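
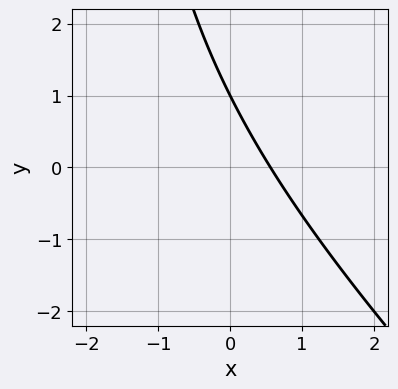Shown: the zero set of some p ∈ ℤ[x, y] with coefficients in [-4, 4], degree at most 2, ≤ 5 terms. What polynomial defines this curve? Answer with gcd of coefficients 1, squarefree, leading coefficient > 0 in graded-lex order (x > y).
x^2 + x*y + 3*x + 2*y - 2

1. deg p = 2.
2. Against the integer gridlines: one y-axis crossing is at y = 1.
3. Together with the visible shape, these determine p as stated.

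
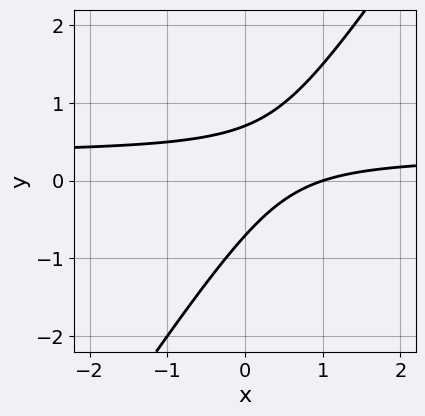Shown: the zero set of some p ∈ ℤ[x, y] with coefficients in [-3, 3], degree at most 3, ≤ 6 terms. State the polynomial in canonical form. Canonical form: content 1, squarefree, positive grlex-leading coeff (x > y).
3*x*y - 2*y^2 - x + 1

1. Degree: a generic line meets the curve in up to 2 points, so deg p = 2.
2. Against the integer gridlines: it meets the x-axis at x = 1 (among the integer gridlines).
3. Fitting integer coefficients to these (and the overall shape) gives p.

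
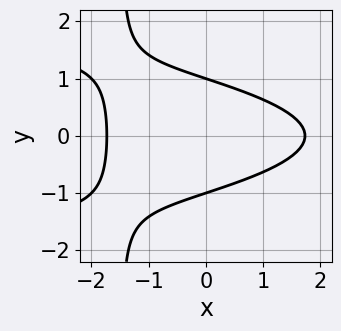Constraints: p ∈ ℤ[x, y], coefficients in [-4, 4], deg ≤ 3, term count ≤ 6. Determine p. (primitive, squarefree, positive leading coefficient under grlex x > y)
2*x*y^2 + x^2 + 3*y^2 - 3

(a) deg p = 3. The shape is more complex than any degree-2 curve.
(b) Symmetries: mirror symmetry y ↦ −y ⇒ only even powers of y.
(c) Observable constraints: the y-axis gridline crossings are at y ∈ {-1, 1}.
(d) Assembling these constraints gives the stated polynomial.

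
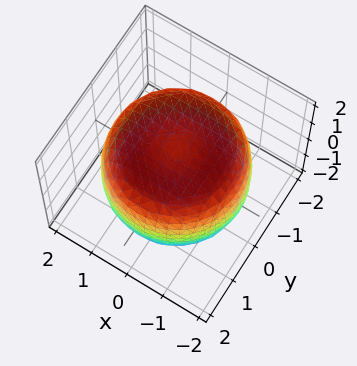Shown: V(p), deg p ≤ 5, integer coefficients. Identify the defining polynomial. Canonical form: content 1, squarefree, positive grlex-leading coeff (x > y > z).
1. deg p = 4. The shape is more complex than any degree-3 surface.
2. Symmetries: the surface is invariant under rotation about z: p = q(x² + y², z).
3. Against the integer gridlines: a circular section at z = 0 has radius between 1 and 2.
4. Putting this together gives p.

x^4 + 2*x^2*y^2 + y^4 - 2*x^2 - 2*y^2 + 2*z^2 - 3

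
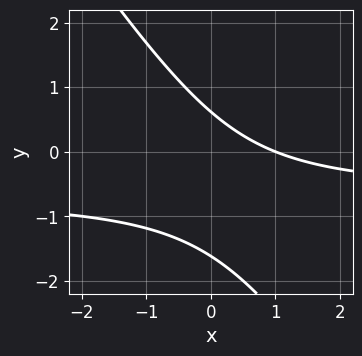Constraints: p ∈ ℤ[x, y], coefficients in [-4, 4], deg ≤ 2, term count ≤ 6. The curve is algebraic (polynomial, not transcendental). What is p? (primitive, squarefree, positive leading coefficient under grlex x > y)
(a) The degree is 2 — no degree-1 curve has this shape.
(b) From the axis intercepts and sections: it crosses the x-axis at the gridline x = 1.
(c) These observations pin down the coefficients.

3*x*y + 2*y^2 + 2*x + 2*y - 2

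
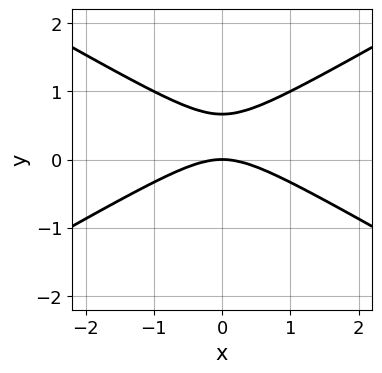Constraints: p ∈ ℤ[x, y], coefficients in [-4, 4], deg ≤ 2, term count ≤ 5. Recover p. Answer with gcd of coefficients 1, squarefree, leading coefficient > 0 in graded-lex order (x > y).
x^2 - 3*y^2 + 2*y

Degree: a generic line meets the curve in up to 2 points, so deg p = 2.
Symmetries: the x ↦ −x reflection is a symmetry, so x appears only in even powers.
Observable constraints: it crosses the y-axis at the gridline y = 0; it meets the x-axis at x = 0 (among the integer gridlines).
Solving for integer coefficients yields p as stated.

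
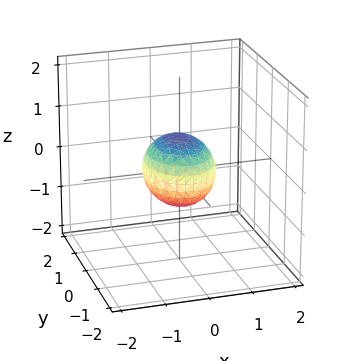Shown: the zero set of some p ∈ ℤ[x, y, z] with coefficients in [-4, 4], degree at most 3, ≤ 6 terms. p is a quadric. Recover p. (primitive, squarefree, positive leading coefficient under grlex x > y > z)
3*x^2 + 2*y^2 + 3*z^2 - 2

First, deg p = 2. Bounded and convex; a quadric.
Then, symmetries: it's symmetric under z → −z, forcing even powers of z; the x ↦ −x reflection is a symmetry, so x appears only in even powers; it's symmetric under y → −y, forcing even powers of y.
Then, from the axis intercepts and sections: the y-axis gridline crossings are at y ∈ {-1, 1}.
Finally, these observations pin down the coefficients.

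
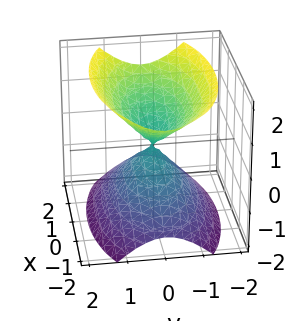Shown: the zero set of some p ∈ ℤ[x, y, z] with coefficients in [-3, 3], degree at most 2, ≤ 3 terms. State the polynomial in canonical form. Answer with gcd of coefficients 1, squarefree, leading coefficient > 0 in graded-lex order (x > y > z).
x^2 + 3*y^2 - 2*z^2

First, I count 2 distinct pieces. Treating them together as one polynomial.
Then, the degree is 2 — a double cone through the origin; a quadric.
Then, symmetries: it's symmetric under y → −y, forcing even powers of y; it's symmetric under x → −x, forcing even powers of x; the z ↦ −z reflection is a symmetry, so z appears only in even powers.
Next, reading off the gridlines: it crosses the y-axis at the gridline y = 0; it meets the z-axis at z = 0 (among the integer gridlines); it meets the x-axis at x = 0 (among the integer gridlines).
Finally, matching integer coefficients to the picture gives p.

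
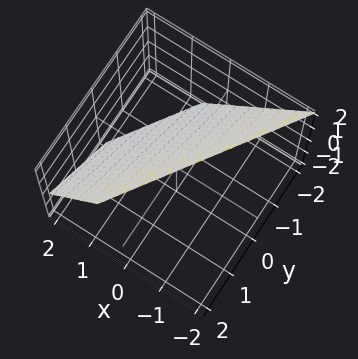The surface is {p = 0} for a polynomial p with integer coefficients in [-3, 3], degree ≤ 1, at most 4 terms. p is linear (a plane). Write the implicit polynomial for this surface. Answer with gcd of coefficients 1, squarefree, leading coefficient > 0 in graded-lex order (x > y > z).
The degree is 1 — the surface is flat (a plane).
Reading off the gridlines: one y-axis crossing is at y = -1; it meets the z-axis at z = 1 (among the integer gridlines).
Putting this together gives p.

3*x - 2*y + 2*z - 2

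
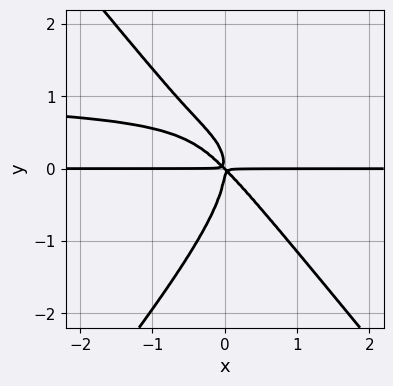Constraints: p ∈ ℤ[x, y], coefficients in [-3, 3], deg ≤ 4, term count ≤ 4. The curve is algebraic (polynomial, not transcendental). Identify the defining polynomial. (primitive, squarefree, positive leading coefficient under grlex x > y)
(a) deg p = 4. The shape is more complex than any degree-3 curve.
(b) From the visible intercepts: every point of the x-axis in the box is on the curve.
(c) Solving for integer coefficients yields p as stated.

3*x^2*y^2 - 2*y^4 - 3*x^2*y - 3*x*y^2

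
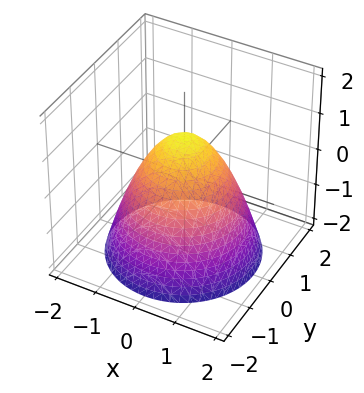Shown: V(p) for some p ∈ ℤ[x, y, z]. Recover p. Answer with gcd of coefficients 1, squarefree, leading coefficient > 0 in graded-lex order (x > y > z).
x^2 + y^2 + z - 1

First, the degree is 2 — a generic line meets the surface in up to 2 points.
Then, symmetries: rotational symmetry about the z-axis ⇒ p depends on x, y only through x² + y².
Then, from the axis intercepts and sections: the y-axis gridline crossings are at y ∈ {-1, 1}; it crosses the z-axis at the gridline z = 1.
Finally, solving for integer coefficients yields p as stated.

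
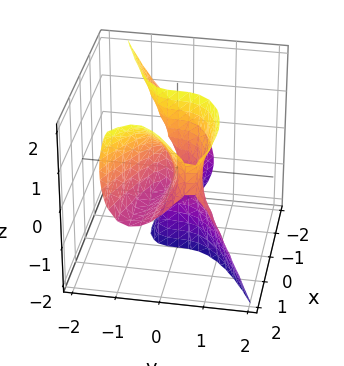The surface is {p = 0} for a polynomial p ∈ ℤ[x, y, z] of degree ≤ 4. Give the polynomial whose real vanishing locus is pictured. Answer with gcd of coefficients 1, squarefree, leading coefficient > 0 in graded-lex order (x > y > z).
First, degree: a generic line meets the surface in up to 3 points, so deg p = 3.
Next, reading off the gridlines: every point of the z-axis in the box is on the surface; it meets the y-axis at y = 0 (among the integer gridlines); the visible x-axis segment lies entirely on the surface.
Finally, fitting integer coefficients to these (and the overall shape) gives p.

x^2*z - x*z^2 + 3*y^3 - 2*x*y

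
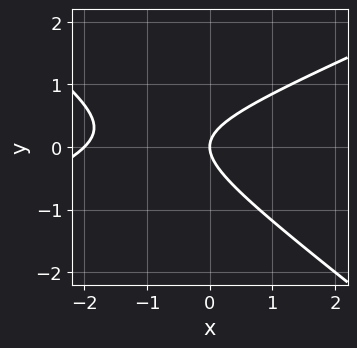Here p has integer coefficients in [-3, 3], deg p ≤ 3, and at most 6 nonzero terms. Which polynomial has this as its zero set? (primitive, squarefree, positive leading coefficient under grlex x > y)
x^2 - x*y - 3*y^2 + 2*x

(a) Degree: a generic line meets the curve in up to 2 points, so deg p = 2.
(b) From the axis intercepts and sections: one y-axis crossing is at y = 0; among the integer gridlines, it crosses the x-axis at x ∈ {-2, 0}.
(c) Together with the visible shape, these determine p as stated.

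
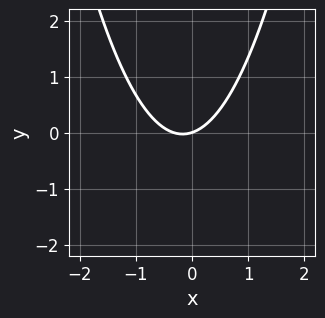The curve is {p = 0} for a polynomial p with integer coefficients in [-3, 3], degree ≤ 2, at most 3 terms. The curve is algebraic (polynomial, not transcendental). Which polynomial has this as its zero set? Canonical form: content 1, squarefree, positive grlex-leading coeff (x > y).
3*x^2 + x - 3*y

First, the degree is 2 — a generic line meets the curve in up to 2 points.
Next, against the integer gridlines: it meets the y-axis at y = 0 (among the integer gridlines); it meets the x-axis at x = 0 (among the integer gridlines).
Finally, together with the visible shape, these determine p as stated.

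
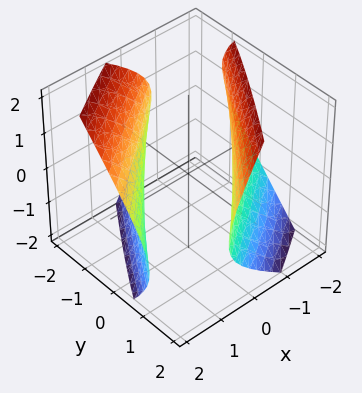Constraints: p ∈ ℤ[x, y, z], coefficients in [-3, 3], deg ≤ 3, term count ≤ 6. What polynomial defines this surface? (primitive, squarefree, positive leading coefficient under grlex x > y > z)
x^2 - 2*x*y - x*z + y^2 - z^2 - 2

1. The picture has 2 separate pieces. They look like related sheets of one shape, so recover p as a whole.
2. deg p = 2. A generic line meets the surface in up to 2 points.
3. From the axis intercepts and sections: no z-intercept at any integer in the box.
4. Matching integer coefficients to the picture gives p.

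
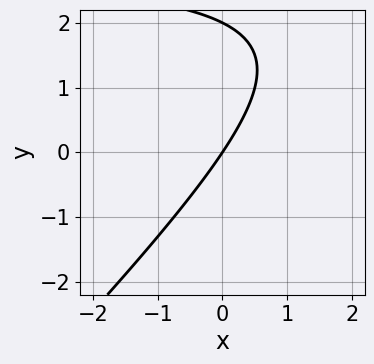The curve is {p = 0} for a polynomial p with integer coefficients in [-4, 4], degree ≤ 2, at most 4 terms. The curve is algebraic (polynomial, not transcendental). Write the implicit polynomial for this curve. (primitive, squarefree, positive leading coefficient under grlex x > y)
First, deg p = 2. No degree-1 curve has this shape.
Next, observable constraints: among the integer gridlines, it crosses the y-axis at y ∈ {0, 2}; one x-axis crossing is at x = 0.
Finally, solving for integer coefficients yields p as stated.

x*y - y^2 - 3*x + 2*y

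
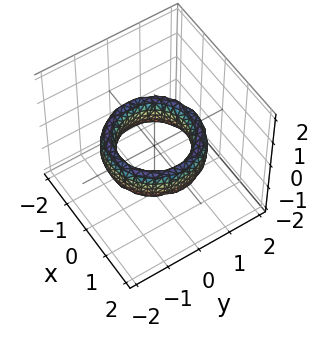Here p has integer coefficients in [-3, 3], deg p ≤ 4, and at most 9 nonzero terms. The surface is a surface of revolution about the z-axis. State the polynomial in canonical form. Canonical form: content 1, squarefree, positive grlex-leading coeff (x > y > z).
First, deg p = 4.
Then, symmetries: every cross-section ⟂ z is a circle, so x, y appear only via x² + y².
Next, from the visible intercepts: a circular section at z = 0 has radius exactly 1; the x-axis gridline crossings are at x ∈ {-1, 1}; the surface avoids every integer z-axis point in the box.
Finally, fitting integer coefficients to these (and the overall shape) gives p.

x^4 + 2*x^2*y^2 + y^4 - 3*x^2 - 3*y^2 + z^2 + 2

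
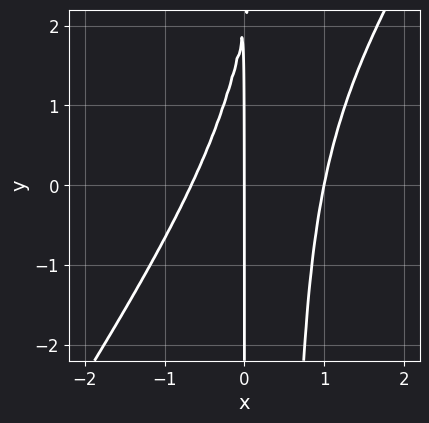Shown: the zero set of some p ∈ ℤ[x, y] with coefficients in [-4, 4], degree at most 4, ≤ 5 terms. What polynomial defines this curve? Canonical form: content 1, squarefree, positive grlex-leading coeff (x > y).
1. deg p = 3. No degree-2 curve has this shape.
2. Observable constraints: the visible y-axis segment lies entirely on the curve; the x-axis gridline crossings are at x ∈ {0, 1}.
3. These observations pin down the coefficients.

3*x^3 - 2*x^2*y - x^2 + x*y - 2*x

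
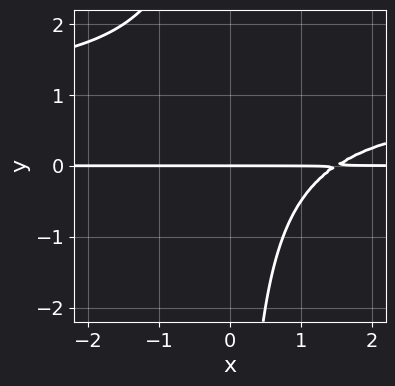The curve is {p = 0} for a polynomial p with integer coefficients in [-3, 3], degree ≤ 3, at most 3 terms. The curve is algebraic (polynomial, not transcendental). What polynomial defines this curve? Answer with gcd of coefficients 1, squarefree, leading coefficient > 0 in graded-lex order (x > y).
2*x*y^2 - 2*x*y + 3*y

First, the degree is 3 — the shape is more complex than any degree-2 curve.
Next, reading off the gridlines: it meets the y-axis at y = 0 (among the integer gridlines); the visible x-axis segment lies entirely on the curve.
Finally, solving for integer coefficients yields p as stated.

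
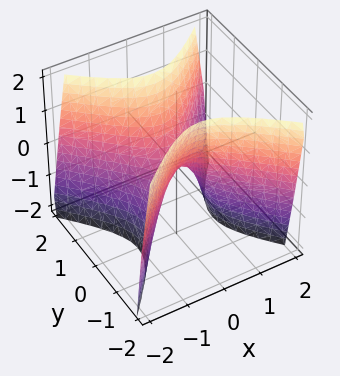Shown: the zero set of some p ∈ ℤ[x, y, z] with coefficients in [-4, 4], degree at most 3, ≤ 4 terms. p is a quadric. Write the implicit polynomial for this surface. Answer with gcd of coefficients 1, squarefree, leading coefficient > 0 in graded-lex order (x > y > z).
2*x^2 - 2*y^2 + z

(a) The degree is 2 — a saddle surface; a quadric.
(b) Symmetries: the x ↦ −x reflection is a symmetry, so x appears only in even powers; it's symmetric under y → −y, forcing even powers of y.
(c) From the visible intercepts: it crosses the y-axis at the gridline y = 0; one z-axis crossing is at z = 0; it crosses the x-axis at the gridline x = 0.
(d) Solving for integer coefficients yields p as stated.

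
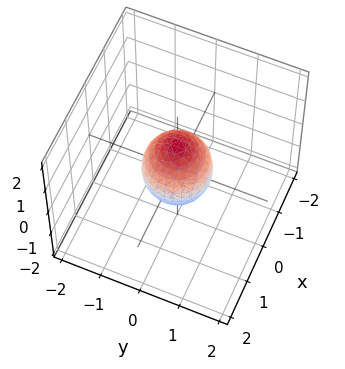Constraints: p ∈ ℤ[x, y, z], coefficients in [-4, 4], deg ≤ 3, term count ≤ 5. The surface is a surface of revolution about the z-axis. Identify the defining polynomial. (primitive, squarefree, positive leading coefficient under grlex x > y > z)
3*x^2 + 3*y^2 + 2*z^2 - 2

(a) The degree is 2 — a generic line meets the surface in up to 2 points.
(b) By symmetry, the z-axis is an axis of rotation, so x and y enter only as x² + y².
(c) Checking where it meets the axes: among the integer gridlines, it crosses the z-axis at z ∈ {-1, 1}; a circular section at z = 0 has radius between 0 and 1.
(d) Together with the visible shape, these determine p as stated.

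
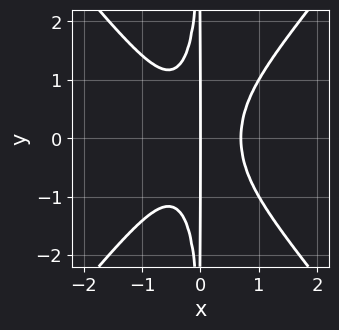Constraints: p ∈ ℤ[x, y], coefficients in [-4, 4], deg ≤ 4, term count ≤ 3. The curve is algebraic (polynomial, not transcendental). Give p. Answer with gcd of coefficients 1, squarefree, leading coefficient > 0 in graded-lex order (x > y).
First, deg p = 4.
Next, symmetries: mirror symmetry y ↦ −y ⇒ only even powers of y.
Then, from the axis intercepts and sections: it meets the x-axis at x = 0 (among the integer gridlines); the visible y-axis segment lies entirely on the curve.
Finally, fitting integer coefficients to these (and the overall shape) gives p.

3*x^4 - 2*x^2*y^2 - x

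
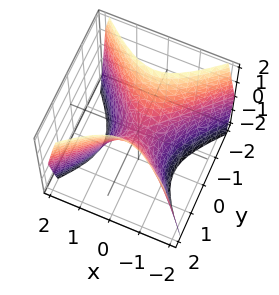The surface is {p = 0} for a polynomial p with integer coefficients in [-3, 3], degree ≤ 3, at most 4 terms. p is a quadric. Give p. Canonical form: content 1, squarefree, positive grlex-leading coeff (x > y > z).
deg p = 2. A saddle surface; a quadric.
Symmetries: the y ↦ −y reflection is a symmetry, so y appears only in even powers; it's symmetric under x → −x, forcing even powers of x.
Checking where it meets the axes: it meets the z-axis at z = 0 (among the integer gridlines); one y-axis crossing is at y = 0; one x-axis crossing is at x = 0.
Together with the visible shape, these determine p as stated.

3*x^2 - 3*y^2 + 2*z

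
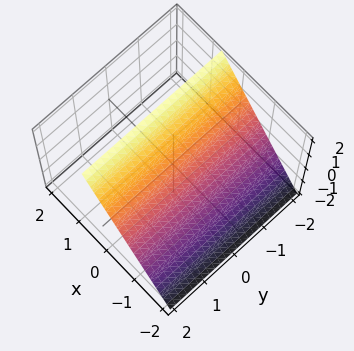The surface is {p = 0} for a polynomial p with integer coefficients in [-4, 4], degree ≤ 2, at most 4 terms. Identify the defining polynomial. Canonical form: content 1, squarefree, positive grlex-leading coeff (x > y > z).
The degree is 1 — every cross-section is a straight line — this is a plane.
From the visible intercepts: the surface avoids every integer y-axis point in the box; it meets the z-axis at z = 1 (among the integer gridlines).
These observations pin down the coefficients.

3*x - 2*z + 2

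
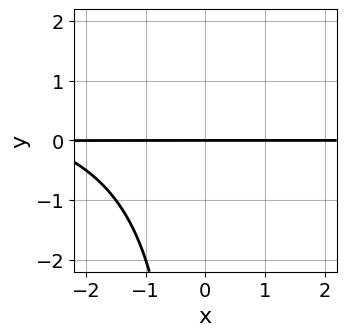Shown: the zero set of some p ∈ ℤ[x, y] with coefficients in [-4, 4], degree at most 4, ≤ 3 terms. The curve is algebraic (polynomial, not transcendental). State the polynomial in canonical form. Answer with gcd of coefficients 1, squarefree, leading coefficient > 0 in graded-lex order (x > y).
x*y^2 - x*y - 3*y

Degree: the shape is more complex than any degree-2 curve, so deg p = 3.
From the visible intercepts: every point of the x-axis in the box is on the curve; it crosses the y-axis at the gridline y = 0.
The integer polynomial consistent with all of this is the stated p.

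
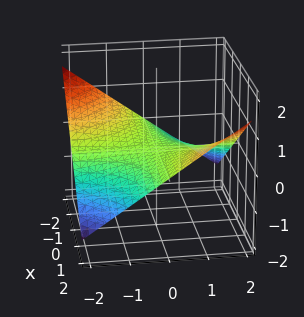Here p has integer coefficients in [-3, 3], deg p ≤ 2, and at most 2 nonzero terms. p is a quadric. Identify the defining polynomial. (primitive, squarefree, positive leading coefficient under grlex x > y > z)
x*y - 3*z

First, the degree is 2 — a hyperbolic paraboloid; a quadric.
Then, from the axis intercepts and sections: every point of the y-axis in the box is on the surface; the visible x-axis segment lies entirely on the surface; one z-axis crossing is at z = 0.
Finally, together with the visible shape, these determine p as stated.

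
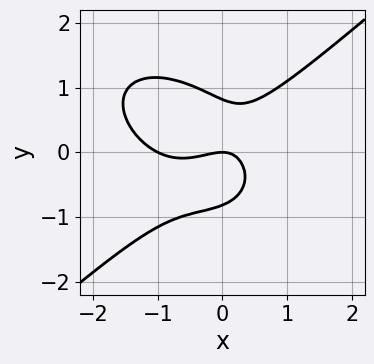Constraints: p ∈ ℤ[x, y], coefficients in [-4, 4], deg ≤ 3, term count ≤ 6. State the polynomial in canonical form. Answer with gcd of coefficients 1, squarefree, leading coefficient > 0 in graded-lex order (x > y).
2*x^3 - 3*y^3 + 2*x^2 - 2*x*y + 2*y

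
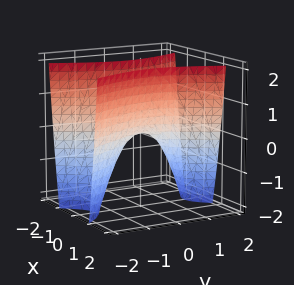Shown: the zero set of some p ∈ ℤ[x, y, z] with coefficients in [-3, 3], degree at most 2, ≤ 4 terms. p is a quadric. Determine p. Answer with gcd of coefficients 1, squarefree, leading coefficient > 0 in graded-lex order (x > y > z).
The degree is 2 — a hyperbolic paraboloid; a quadric.
Symmetries: mirror symmetry y ↦ −y ⇒ only even powers of y; the x ↦ −x reflection is a symmetry, so x appears only in even powers.
From the axis intercepts and sections: it crosses the z-axis at the gridline z = 0; it crosses the x-axis at the gridline x = 0.
Solving for integer coefficients yields p as stated.

3*x^2 - y^2 - z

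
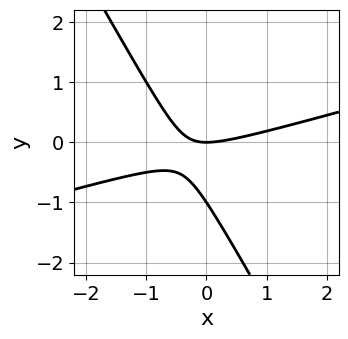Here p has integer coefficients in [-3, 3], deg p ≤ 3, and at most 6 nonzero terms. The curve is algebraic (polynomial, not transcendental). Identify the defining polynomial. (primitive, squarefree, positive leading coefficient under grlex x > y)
x^2 - 3*x*y - 2*y^2 - 2*y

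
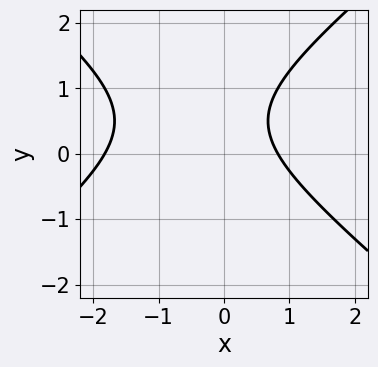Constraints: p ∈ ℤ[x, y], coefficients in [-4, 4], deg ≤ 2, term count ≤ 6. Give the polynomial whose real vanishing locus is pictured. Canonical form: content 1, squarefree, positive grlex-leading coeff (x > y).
2*x^2 - 3*y^2 + 2*x + 3*y - 3

First, the degree is 2 — a generic line meets the curve in up to 2 points.
Next, from the axis intercepts and sections: no y-intercept at any integer in the box.
Finally, solving for integer coefficients yields p as stated.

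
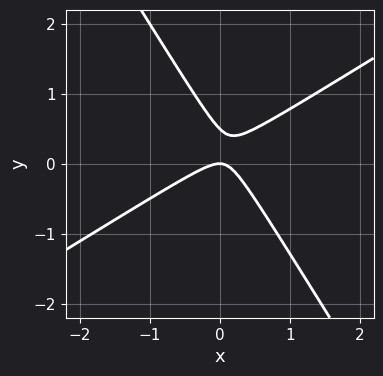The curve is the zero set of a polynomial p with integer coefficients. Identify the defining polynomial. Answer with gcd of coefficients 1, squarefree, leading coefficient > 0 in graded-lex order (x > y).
2*x^2 - 2*x*y - 2*y^2 + y

First, the degree is 2 — no degree-1 curve has this shape.
Next, from the visible intercepts: it crosses the y-axis at the gridline y = 0; it meets the x-axis at x = 0 (among the integer gridlines).
Finally, the integer polynomial consistent with all of this is the stated p.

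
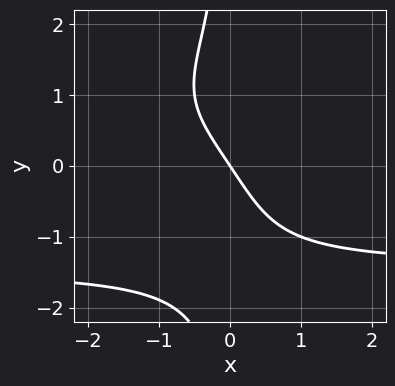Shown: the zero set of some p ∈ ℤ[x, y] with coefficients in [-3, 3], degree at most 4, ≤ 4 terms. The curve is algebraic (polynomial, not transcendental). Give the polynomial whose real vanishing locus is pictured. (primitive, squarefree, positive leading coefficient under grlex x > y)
x*y^3 + 3*x + 2*y

1. The degree is 4 — the shape is more complex than any degree-3 curve.
2. Reading off the gridlines: it crosses the y-axis at the gridline y = 0; it crosses the x-axis at the gridline x = 0.
3. Putting this together gives p.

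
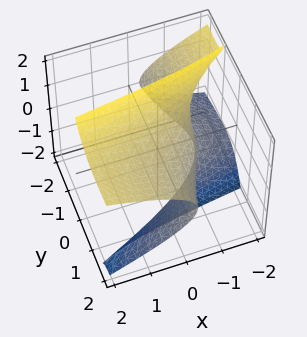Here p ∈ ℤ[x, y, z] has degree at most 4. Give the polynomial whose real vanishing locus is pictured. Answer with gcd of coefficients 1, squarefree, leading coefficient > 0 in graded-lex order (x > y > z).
The degree is 3 — no degree-2 surface has this shape.
From the visible intercepts: it misses every integer gridline on the y-axis; it crosses the x-axis at the gridline x = -1.
Together with the visible shape, these determine p as stated.

x*y^2 - 3*y*z^2 - z^3 + 2*x + 2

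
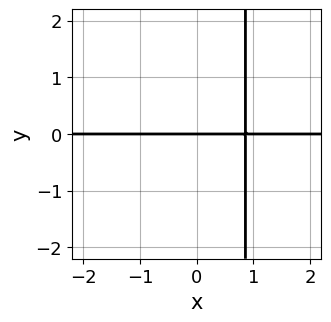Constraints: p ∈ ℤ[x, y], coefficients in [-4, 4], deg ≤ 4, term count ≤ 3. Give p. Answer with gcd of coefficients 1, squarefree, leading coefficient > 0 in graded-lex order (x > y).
1. The degree is 4 — no degree-3 curve has this shape.
2. From the axis intercepts and sections: it crosses the y-axis at the gridline y = 0; the visible x-axis segment lies entirely on the curve.
3. These observations pin down the coefficients.

2*x^3*y + 2*x*y - 3*y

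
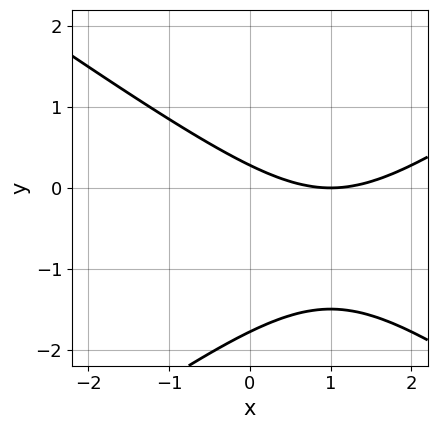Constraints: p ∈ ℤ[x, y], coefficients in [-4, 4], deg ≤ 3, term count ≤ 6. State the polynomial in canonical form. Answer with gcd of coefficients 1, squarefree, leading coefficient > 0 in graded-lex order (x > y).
x^2 - 2*y^2 - 2*x - 3*y + 1

The degree is 2 — a generic line meets the curve in up to 2 points.
Against the integer gridlines: one x-axis crossing is at x = 1.
Matching integer coefficients to the picture gives p.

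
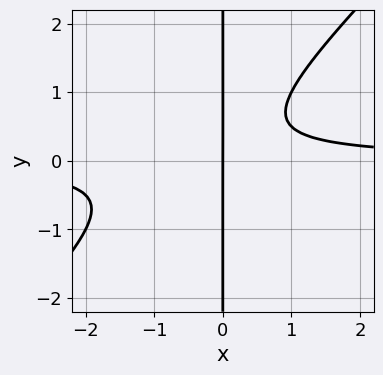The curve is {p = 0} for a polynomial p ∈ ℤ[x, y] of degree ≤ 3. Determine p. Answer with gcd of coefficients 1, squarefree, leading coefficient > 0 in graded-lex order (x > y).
2*x^2*y - 2*x*y^2 + x*y - x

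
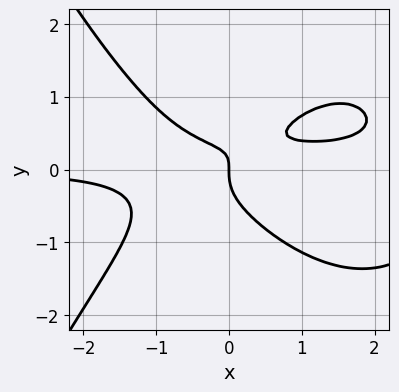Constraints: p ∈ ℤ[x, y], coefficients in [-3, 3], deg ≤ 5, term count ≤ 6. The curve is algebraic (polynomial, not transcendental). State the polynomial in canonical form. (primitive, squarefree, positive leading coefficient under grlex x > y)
x^3*y - 2*x^2*y + 3*y^3 - 2*x*y + x

The degree is 4 — the shape is more complex than any degree-3 curve.
From the axis intercepts and sections: one y-axis crossing is at y = 0; it meets the x-axis at x = 0 (among the integer gridlines).
Fitting integer coefficients to these (and the overall shape) gives p.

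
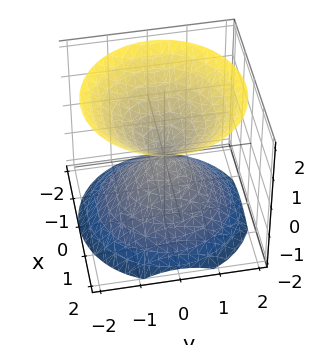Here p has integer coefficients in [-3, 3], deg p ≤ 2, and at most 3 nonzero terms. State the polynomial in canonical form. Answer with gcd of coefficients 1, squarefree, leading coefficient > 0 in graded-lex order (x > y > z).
1. I count 2 distinct pieces. Treating them together as one polynomial.
2. Degree: a double cone through the origin; a quadric, so deg p = 2.
3. Symmetries: the z-axis is an axis of rotation, so x and y enter only as x² + y²; mirror symmetry z ↦ −z ⇒ only even powers of z.
4. From the axis intercepts and sections: it crosses the y-axis at the gridline y = 0; a circular section at z = 1 has radius exactly 1; it crosses the x-axis at the gridline x = 0; it crosses the z-axis at the gridline z = 0.
5. Assembling these constraints gives the stated polynomial.

x^2 + y^2 - z^2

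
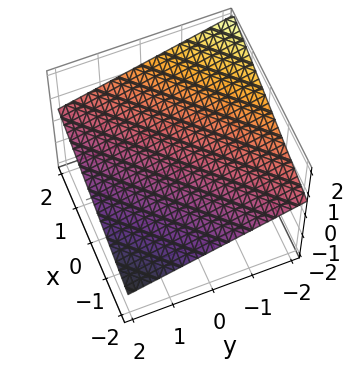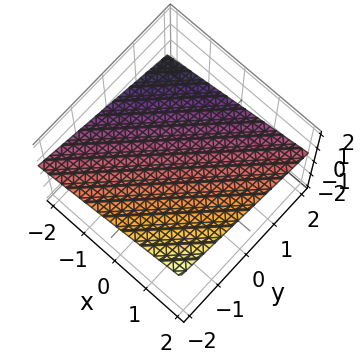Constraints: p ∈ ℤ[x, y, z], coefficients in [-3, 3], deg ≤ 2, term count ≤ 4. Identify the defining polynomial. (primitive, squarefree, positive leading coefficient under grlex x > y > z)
x - y - 3*z + 2

First, degree: the surface is flat (a plane), so deg p = 1.
Then, reading off the gridlines: it crosses the x-axis at the gridline x = -2; it meets the y-axis at y = 2 (among the integer gridlines).
Finally, the integer polynomial consistent with all of this is the stated p.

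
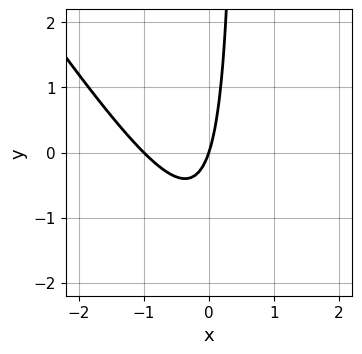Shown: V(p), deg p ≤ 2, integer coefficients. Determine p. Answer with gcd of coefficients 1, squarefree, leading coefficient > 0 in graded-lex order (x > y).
3*x^2 + 2*x*y + 3*x - y

The degree is 2 — a generic line meets the curve in up to 2 points.
From the visible intercepts: the x-axis gridline crossings are at x ∈ {-1, 0}; one y-axis crossing is at y = 0.
These observations pin down the coefficients.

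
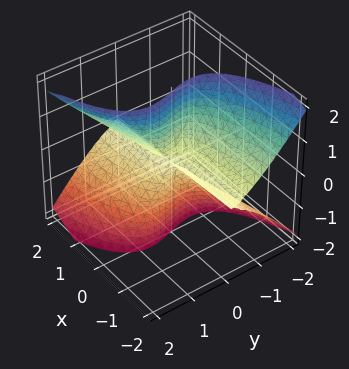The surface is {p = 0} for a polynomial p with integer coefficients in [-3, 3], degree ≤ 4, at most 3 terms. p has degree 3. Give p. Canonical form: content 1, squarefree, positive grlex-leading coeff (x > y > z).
(a) Degree: a generic line meets the surface in up to 3 points, so deg p = 3.
(b) From the visible intercepts: the visible z-axis segment lies entirely on the surface; it meets the y-axis at y = 0 (among the integer gridlines); the visible x-axis segment lies entirely on the surface.
(c) Fitting integer coefficients to these (and the overall shape) gives p.

3*x*z^2 - 3*y^3 + y*z^2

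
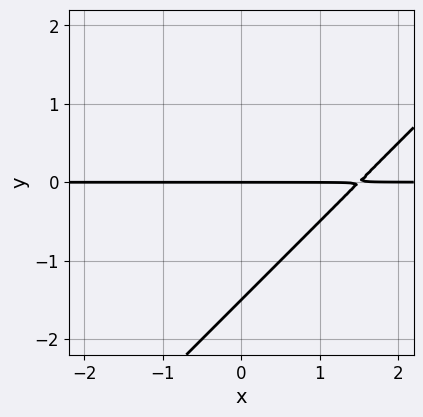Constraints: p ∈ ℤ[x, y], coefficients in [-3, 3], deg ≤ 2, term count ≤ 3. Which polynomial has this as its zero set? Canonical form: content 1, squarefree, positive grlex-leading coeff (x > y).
1. The degree is 2 — the shape is more complex than any degree-1 curve.
2. From the axis intercepts and sections: one y-axis crossing is at y = 0; the visible x-axis segment lies entirely on the curve.
3. The integer polynomial consistent with all of this is the stated p.

2*x*y - 2*y^2 - 3*y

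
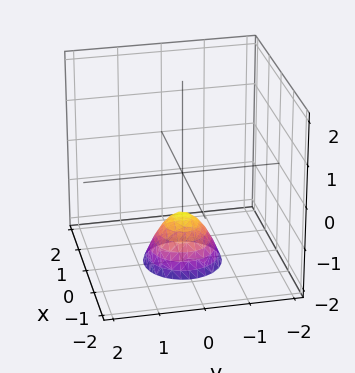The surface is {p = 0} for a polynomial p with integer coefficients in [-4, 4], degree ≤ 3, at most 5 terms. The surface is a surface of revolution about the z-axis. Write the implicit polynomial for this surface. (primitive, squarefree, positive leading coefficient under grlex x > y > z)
3*x^2 + 3*y^2 + 2*z + 2

1. The degree is 2 — no degree-1 surface has this shape.
2. Symmetries: rotational symmetry about the z-axis ⇒ p depends on x, y only through x² + y².
3. Observable constraints: no x-intercept at any integer in the box; no y-intercept at any integer in the box.
4. Putting this together gives p. Check: (0, 0, -1) on the z-axis lies on the surface, and p(0, 0, -1) = 0. ✓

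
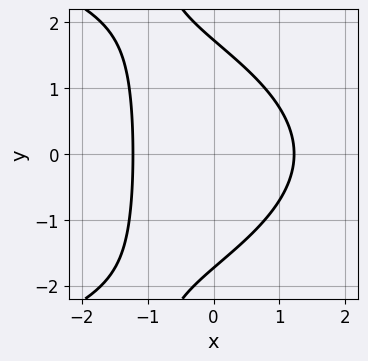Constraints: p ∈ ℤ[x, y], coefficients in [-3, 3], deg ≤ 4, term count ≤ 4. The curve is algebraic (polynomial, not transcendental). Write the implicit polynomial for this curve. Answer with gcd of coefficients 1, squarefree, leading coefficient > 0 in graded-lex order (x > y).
x*y^2 + 2*x^2 + y^2 - 3

First, degree: the shape is more complex than any degree-2 curve, so deg p = 3.
Then, symmetries: mirror symmetry y ↦ −y ⇒ only even powers of y.
Finally, the integer polynomial consistent with all of this is the stated p.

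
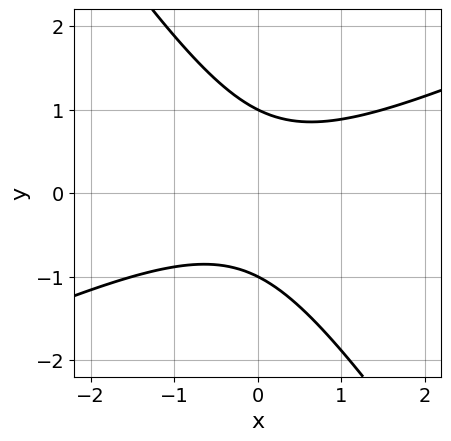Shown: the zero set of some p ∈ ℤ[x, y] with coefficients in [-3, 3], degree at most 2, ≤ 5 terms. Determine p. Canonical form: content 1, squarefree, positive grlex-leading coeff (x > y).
(a) Degree: a generic line meets the curve in up to 2 points, so deg p = 2.
(b) From the visible intercepts: the y-axis gridline crossings are at y ∈ {-1, 1}; the curve avoids every integer x-axis point in the box.
(c) Together with the visible shape, these determine p as stated.

2*x^2 - 3*x*y - 3*y^2 + 3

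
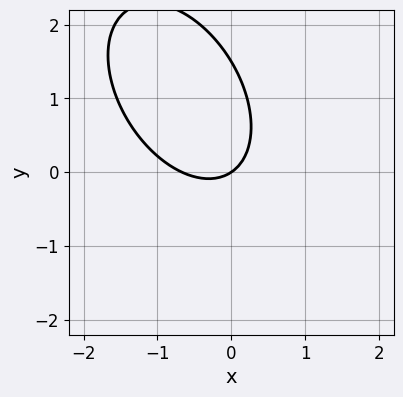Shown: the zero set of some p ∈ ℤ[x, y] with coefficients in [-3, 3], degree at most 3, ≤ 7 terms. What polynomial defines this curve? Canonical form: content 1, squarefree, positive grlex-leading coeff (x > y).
3*x^2 + 2*x*y + 2*y^2 + 2*x - 3*y

(a) The degree is 2 — a generic line meets the curve in up to 2 points.
(b) Checking where it meets the axes: one x-axis crossing is at x = 0; it crosses the y-axis at the gridline y = 0.
(c) Assembling these constraints gives the stated polynomial.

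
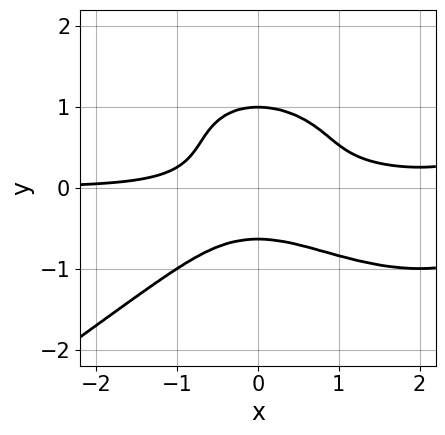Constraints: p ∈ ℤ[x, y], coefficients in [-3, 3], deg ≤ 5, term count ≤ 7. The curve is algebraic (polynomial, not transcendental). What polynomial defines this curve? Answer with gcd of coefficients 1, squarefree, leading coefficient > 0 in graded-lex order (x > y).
x^3*y - 3*y^4 - 3*x^2*y + 2*y^3 + 1

(a) The degree is 4 — a generic line meets the curve in up to 4 points.
(b) Checking where it meets the axes: one y-axis crossing is at y = 1; the curve avoids every integer x-axis point in the box.
(c) Solving for integer coefficients yields p as stated.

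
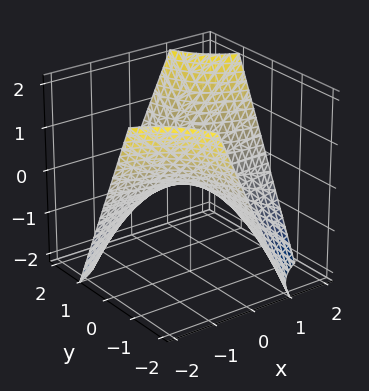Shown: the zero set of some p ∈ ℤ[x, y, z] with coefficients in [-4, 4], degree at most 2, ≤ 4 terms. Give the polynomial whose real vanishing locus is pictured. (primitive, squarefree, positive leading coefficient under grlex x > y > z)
First, degree: a saddle surface; a quadric, so deg p = 2.
Next, reading off the gridlines: the visible y-axis segment lies entirely on the surface; it crosses the z-axis at the gridline z = 0.
Finally, these observations pin down the coefficients. Check: (1, 0, 0) on the x-axis lies on the surface, and p(1, 0, 0) = 0. ✓

x*y - z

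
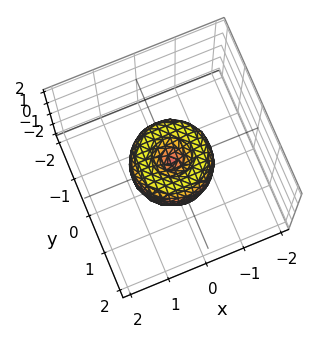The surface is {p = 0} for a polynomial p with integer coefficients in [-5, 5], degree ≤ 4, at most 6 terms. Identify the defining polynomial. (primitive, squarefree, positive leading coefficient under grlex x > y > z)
2*x^4 + 4*x^2*y^2 + 2*y^4 - 2*x^2 - 2*y^2 + z^2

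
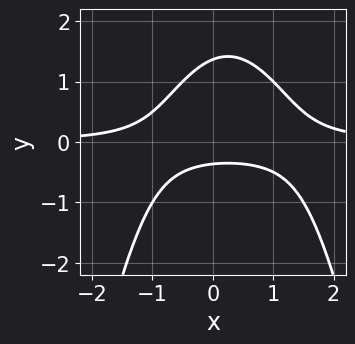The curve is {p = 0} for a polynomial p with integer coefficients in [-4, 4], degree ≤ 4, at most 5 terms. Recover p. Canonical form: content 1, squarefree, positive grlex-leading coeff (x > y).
1. deg p = 3. A generic line meets the curve in up to 3 points.
2. Reading off the gridlines: it misses every integer gridline on the x-axis.
3. Matching integer coefficients to the picture gives p.

2*x^2*y - x*y + 2*y^2 - 2*y - 1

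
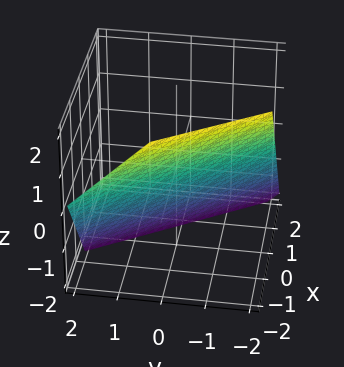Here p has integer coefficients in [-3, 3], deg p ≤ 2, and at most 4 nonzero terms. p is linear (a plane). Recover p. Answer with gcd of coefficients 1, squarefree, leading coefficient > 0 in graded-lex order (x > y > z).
3*x + 2*y + 2*z + 2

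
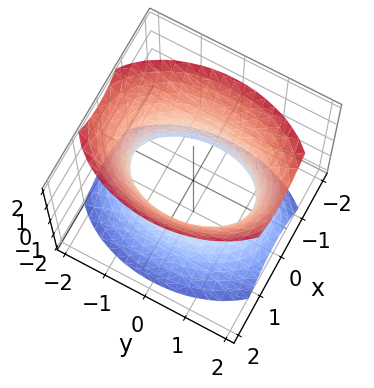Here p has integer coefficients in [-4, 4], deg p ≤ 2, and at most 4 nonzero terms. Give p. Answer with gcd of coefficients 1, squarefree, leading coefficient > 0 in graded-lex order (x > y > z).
1. The degree is 2 — an hourglass — one-sheet hyperboloid; a quadric.
2. Symmetries: it's symmetric under y → −y, forcing even powers of y; the z ↦ −z reflection is a symmetry, so z appears only in even powers; it's symmetric under x → −x, forcing even powers of x.
3. From the axis intercepts and sections: it misses every integer gridline on the z-axis; among the integer gridlines, it crosses the x-axis at x ∈ {-1, 1}.
4. These observations pin down the coefficients.

2*x^2 + y^2 - z^2 - 2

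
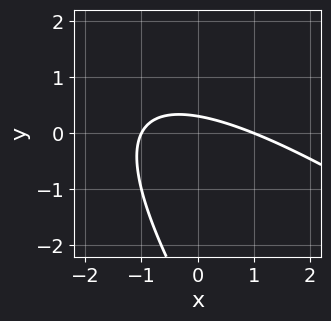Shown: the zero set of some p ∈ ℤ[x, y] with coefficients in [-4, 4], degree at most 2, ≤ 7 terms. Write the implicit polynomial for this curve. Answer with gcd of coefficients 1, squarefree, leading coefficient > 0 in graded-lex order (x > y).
x^2 + 2*x*y + y^2 + 3*y - 1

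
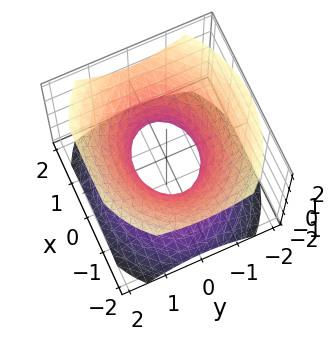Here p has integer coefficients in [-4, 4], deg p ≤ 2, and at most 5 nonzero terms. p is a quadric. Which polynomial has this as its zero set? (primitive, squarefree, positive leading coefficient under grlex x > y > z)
2*x^2 + 3*y^2 - 3*z^2 - 2

First, the degree is 2 — one connected sheet with a waist; a quadric.
Next, symmetries: mirror symmetry z ↦ −z ⇒ only even powers of z; the y ↦ −y reflection is a symmetry, so y appears only in even powers; the x ↦ −x reflection is a symmetry, so x appears only in even powers.
Then, from the axis intercepts and sections: no z-intercept at any integer in the box; among the integer gridlines, it crosses the x-axis at x ∈ {-1, 1}.
Finally, fitting integer coefficients to these (and the overall shape) gives p.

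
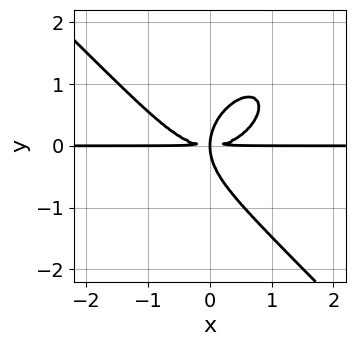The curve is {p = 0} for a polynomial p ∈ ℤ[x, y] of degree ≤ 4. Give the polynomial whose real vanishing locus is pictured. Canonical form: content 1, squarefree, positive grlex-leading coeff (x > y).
(a) Degree: no degree-3 curve has this shape, so deg p = 4.
(b) From the visible intercepts: the visible x-axis segment lies entirely on the curve.
(c) The integer polynomial consistent with all of this is the stated p.

2*x^3*y + 2*y^4 - 3*x*y^2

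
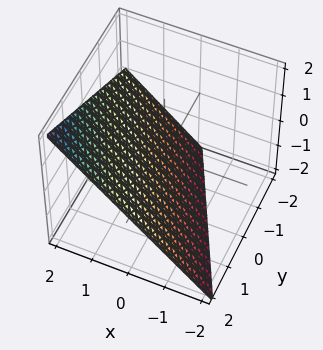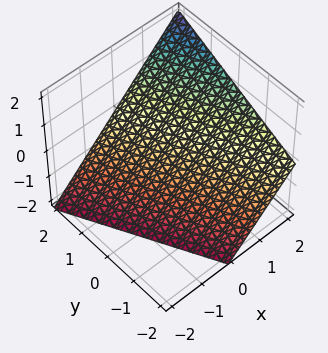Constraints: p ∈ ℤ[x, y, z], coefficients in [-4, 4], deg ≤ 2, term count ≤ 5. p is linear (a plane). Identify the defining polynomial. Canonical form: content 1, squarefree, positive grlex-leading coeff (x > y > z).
2*x + y - 2*z - 2

The degree is 1 — every cross-section is a straight line — this is a plane.
From the visible intercepts: one z-axis crossing is at z = -1; it meets the y-axis at y = 2 (among the integer gridlines).
Putting this together gives p.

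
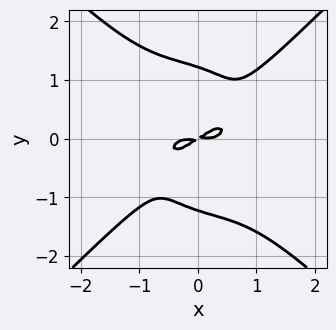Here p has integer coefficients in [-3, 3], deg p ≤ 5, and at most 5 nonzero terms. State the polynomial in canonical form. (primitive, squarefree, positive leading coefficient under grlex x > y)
2*x^4 - 2*y^4 - 2*x*y + 3*y^2

The degree is 4 — the shape is more complex than any degree-3 curve.
Matching integer coefficients to the picture gives p.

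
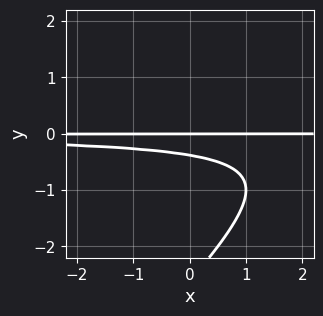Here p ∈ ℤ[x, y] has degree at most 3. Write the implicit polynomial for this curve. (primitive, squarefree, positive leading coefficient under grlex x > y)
x*y^2 - y^3 - 3*y^2 - y

(a) Degree: no degree-2 curve has this shape, so deg p = 3.
(b) From the axis intercepts and sections: the visible x-axis segment lies entirely on the curve; it meets the y-axis at y = 0 (among the integer gridlines).
(c) Assembling these constraints gives the stated polynomial.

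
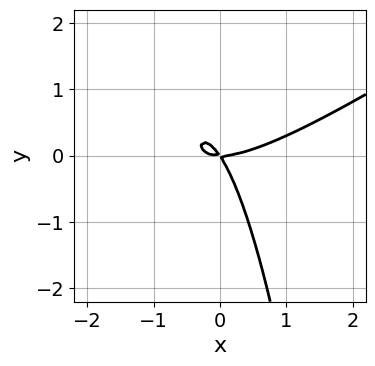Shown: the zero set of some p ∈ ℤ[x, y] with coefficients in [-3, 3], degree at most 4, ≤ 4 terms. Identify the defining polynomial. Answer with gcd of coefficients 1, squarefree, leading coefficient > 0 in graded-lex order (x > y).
deg p = 3. A generic line meets the curve in up to 3 points.
From the visible intercepts: it crosses the y-axis at the gridline y = 0; it meets the x-axis at x = 0 (among the integer gridlines).
Matching integer coefficients to the picture gives p.

2*x^3 - 3*x^2*y - 3*x*y - 2*y^2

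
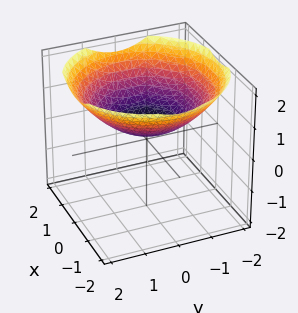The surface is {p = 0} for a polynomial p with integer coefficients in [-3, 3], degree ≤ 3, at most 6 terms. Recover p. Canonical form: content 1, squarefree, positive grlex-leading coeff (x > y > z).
x^2 + y^2 - 3*z + 1

First, the degree is 2 — a generic line meets the surface in up to 2 points.
Then, symmetries: the z-axis is an axis of rotation, so x and y enter only as x² + y².
Next, from the visible intercepts: a circular section at z = 1 has radius between 1 and 2; no x-intercept at any integer in the box; the surface avoids every integer y-axis point in the box.
Finally, these observations pin down the coefficients.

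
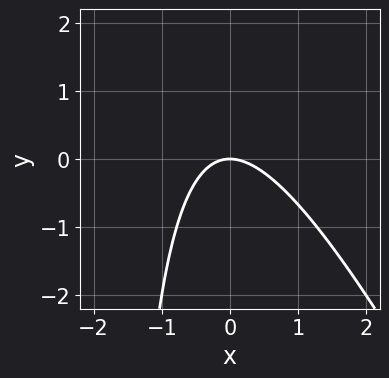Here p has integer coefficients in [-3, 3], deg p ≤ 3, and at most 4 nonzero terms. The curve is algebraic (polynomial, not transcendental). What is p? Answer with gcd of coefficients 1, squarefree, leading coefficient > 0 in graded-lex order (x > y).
2*x^2 + x*y + 2*y

deg p = 2. No degree-1 curve has this shape.
Against the integer gridlines: it meets the y-axis at y = 0 (among the integer gridlines); it crosses the x-axis at the gridline x = 0.
Together with the visible shape, these determine p as stated.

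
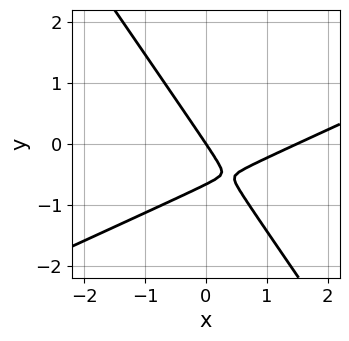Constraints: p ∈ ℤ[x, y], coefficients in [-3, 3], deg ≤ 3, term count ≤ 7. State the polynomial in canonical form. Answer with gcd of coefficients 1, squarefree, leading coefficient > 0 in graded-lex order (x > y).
First, deg p = 2. A generic line meets the curve in up to 2 points.
Then, against the integer gridlines: one y-axis crossing is at y = 0; it meets the x-axis at x = 0 (among the integer gridlines).
Finally, solving for integer coefficients yields p as stated.

2*x^2 - 3*x*y - 3*y^2 - 3*x - 2*y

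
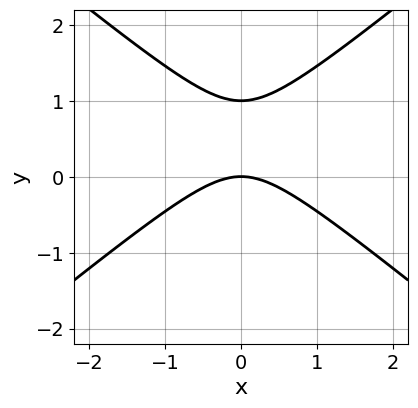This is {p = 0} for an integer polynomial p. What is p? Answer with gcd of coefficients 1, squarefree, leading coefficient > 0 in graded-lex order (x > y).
1. Degree: a generic line meets the curve in up to 2 points, so deg p = 2.
2. Symmetries: mirror symmetry x ↦ −x ⇒ only even powers of x.
3. From the axis intercepts and sections: the y-axis gridline crossings are at y ∈ {0, 1}; it crosses the x-axis at the gridline x = 0.
4. Solving for integer coefficients yields p as stated.

2*x^2 - 3*y^2 + 3*y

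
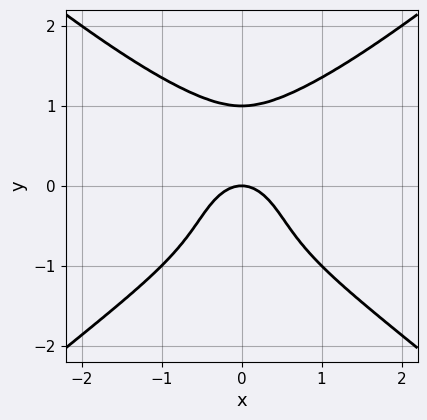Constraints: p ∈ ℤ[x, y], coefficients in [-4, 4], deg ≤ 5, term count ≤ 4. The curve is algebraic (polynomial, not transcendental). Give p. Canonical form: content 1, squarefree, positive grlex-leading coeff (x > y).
x^4 - 2*y^4 + 3*x^2 + 2*y

Degree: no degree-3 curve has this shape, so deg p = 4.
Symmetries: mirror symmetry x ↦ −x ⇒ only even powers of x.
Against the integer gridlines: the y-axis gridline crossings are at y ∈ {0, 1}; one x-axis crossing is at x = 0.
Fitting integer coefficients to these (and the overall shape) gives p.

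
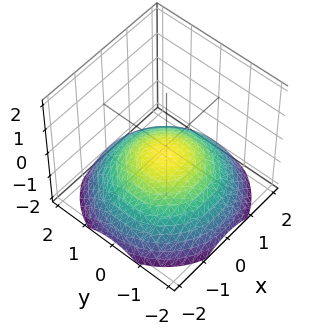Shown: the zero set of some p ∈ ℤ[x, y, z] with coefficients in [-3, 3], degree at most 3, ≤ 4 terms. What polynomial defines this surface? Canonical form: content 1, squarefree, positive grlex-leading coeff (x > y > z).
x^2 + y^2 + 3*z + 1

First, deg p = 2. A generic line meets the surface in up to 2 points.
Next, symmetries: rotational symmetry about the z-axis ⇒ p depends on x, y only through x² + y².
Then, observable constraints: no x-intercept at any integer in the box; a circular section at z = -1 has radius between 1 and 2.
Finally, these observations pin down the coefficients.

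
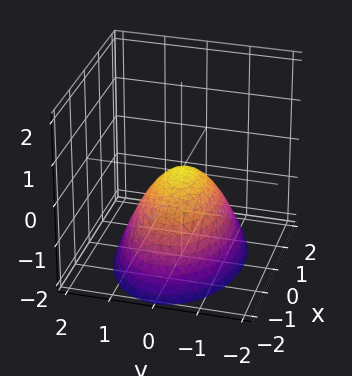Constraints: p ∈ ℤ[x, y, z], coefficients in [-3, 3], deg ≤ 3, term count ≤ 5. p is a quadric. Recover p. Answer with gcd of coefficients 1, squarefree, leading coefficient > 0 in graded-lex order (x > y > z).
(a) deg p = 2. A paraboloid; a quadric.
(b) Symmetries: it's symmetric under y → −y, forcing even powers of y; it's symmetric under x → −x, forcing even powers of x.
(c) Against the integer gridlines: it meets the z-axis at z = 0 (among the integer gridlines); it crosses the x-axis at the gridline x = 0; it crosses the y-axis at the gridline y = 0.
(d) Putting this together gives p.

x^2 + 2*y^2 + 2*z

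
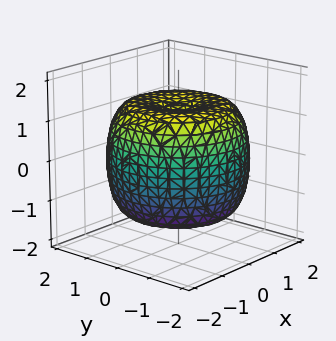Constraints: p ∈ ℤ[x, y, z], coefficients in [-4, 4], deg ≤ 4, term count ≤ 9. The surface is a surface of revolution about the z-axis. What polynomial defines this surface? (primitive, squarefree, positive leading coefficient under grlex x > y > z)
x^4 + 2*x^2*y^2 + y^4 - 2*x^2 - 2*y^2 + 2*z^2 - 3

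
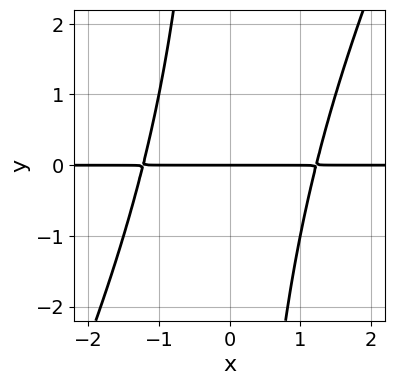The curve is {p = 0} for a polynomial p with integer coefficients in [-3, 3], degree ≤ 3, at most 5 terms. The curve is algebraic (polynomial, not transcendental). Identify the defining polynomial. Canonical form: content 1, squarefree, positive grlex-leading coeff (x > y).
2*x^2*y - x*y^2 - 3*y

1. Degree: a generic line meets the curve in up to 3 points, so deg p = 3.
2. Checking where it meets the axes: the visible x-axis segment lies entirely on the curve; one y-axis crossing is at y = 0.
3. These observations pin down the coefficients.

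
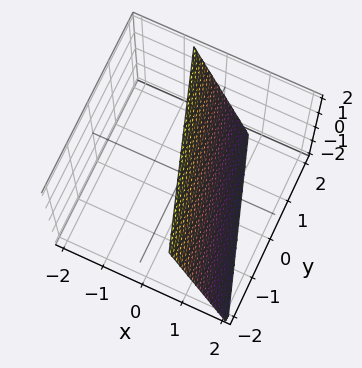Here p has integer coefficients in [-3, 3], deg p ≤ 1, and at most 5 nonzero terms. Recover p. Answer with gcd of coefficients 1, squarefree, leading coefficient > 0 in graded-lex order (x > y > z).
deg p = 1. Every cross-section is a straight line — this is a plane.
Checking where it meets the axes: it meets the z-axis at z = 2 (among the integer gridlines); one y-axis crossing is at y = 2.
Solving for integer coefficients yields p as stated.

3*x + y + z - 2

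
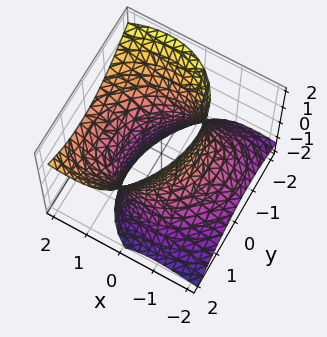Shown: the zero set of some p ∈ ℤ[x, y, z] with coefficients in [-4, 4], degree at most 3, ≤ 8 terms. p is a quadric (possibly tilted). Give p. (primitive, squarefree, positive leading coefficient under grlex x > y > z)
(a) deg p = 2.
(b) Checking where it meets the axes: it misses every integer gridline on the z-axis.
(c) These observations pin down the coefficients.

2*x^2 - x*y - 3*x*z + 2*y^2 - z^2 - 3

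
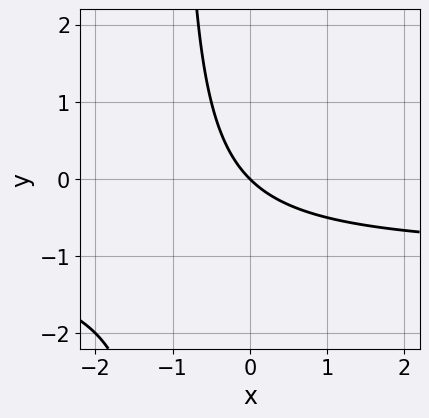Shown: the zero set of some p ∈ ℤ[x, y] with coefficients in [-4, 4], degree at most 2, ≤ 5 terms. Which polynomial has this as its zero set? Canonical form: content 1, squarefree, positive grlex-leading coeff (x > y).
First, deg p = 2. No degree-1 curve has this shape.
Then, reading off the gridlines: it meets the x-axis at x = 0 (among the integer gridlines); it meets the y-axis at y = 0 (among the integer gridlines).
Finally, together with the visible shape, these determine p as stated.

x*y + x + y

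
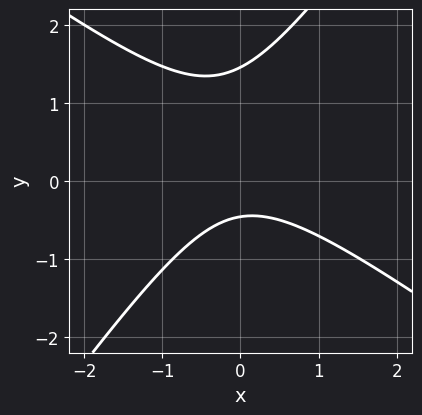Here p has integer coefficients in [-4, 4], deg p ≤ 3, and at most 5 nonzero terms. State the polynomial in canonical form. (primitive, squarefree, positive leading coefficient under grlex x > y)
First, the degree is 2 — the shape is more complex than any degree-1 curve.
Then, from the axis intercepts and sections: no x-intercept at any integer in the box.
Finally, solving for integer coefficients yields p as stated.

3*x^2 + 2*x*y - 3*y^2 + 3*y + 2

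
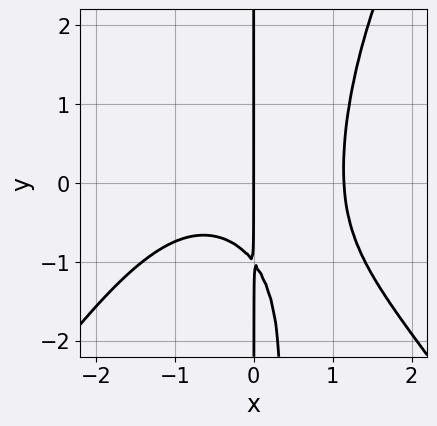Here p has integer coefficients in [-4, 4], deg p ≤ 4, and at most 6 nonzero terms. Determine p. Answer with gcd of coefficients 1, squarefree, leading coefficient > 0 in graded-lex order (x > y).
2*x^4 - x^2*y^2 + 3*x^2*y - 3*x*y - 3*x

Degree: no degree-3 curve has this shape, so deg p = 4.
From the axis intercepts and sections: it crosses the x-axis at the gridline x = 0; the visible y-axis segment lies entirely on the curve.
Fitting integer coefficients to these (and the overall shape) gives p.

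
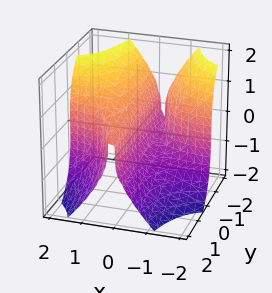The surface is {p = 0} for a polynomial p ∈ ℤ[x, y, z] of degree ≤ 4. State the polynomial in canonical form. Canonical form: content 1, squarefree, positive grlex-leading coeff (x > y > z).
3*x^2*y + z^3 - 2*x

(a) deg p = 3. No degree-2 surface has this shape.
(b) Reading off the gridlines: it meets the z-axis at z = 0 (among the integer gridlines); it meets the x-axis at x = 0 (among the integer gridlines); every point of the y-axis in the box is on the surface.
(c) These observations pin down the coefficients.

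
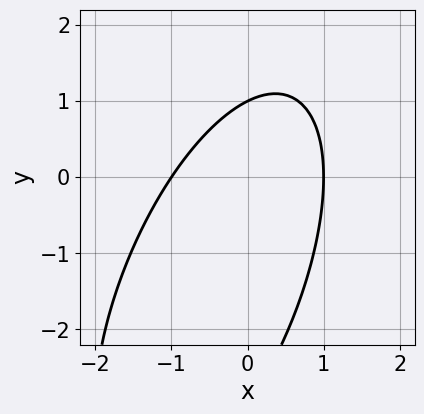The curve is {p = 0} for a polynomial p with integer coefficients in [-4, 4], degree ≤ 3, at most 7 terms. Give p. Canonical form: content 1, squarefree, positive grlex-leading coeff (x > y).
3*x^2 - 2*x*y + y^2 + 2*y - 3

(a) Degree: no degree-1 curve has this shape, so deg p = 2.
(b) From the axis intercepts and sections: the x-axis gridline crossings are at x ∈ {-1, 1}; it meets the y-axis at y = 1 (among the integer gridlines).
(c) The integer polynomial consistent with all of this is the stated p.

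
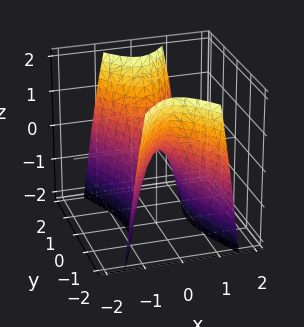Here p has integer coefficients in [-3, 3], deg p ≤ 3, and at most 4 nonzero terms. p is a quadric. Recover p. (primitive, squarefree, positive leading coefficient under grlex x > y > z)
3*x^2 - y^2 + z

First, deg p = 2.
Next, symmetries: it's symmetric under y → −y, forcing even powers of y; it's symmetric under x → −x, forcing even powers of x.
Then, observable constraints: one z-axis crossing is at z = 0; it meets the y-axis at y = 0 (among the integer gridlines); one x-axis crossing is at x = 0.
Finally, these observations pin down the coefficients.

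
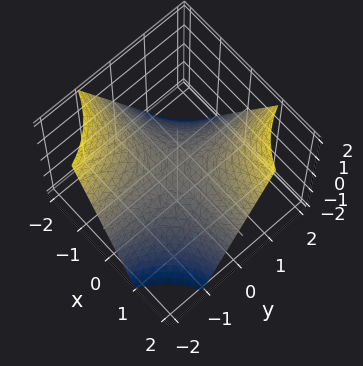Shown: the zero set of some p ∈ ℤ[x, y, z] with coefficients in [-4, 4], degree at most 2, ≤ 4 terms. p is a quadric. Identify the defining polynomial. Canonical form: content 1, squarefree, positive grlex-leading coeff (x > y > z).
x*y - z

deg p = 2. A saddle surface; a quadric.
Reading off the gridlines: every point of the y-axis in the box is on the surface; every point of the x-axis in the box is on the surface; it crosses the z-axis at the gridline z = 0.
Solving for integer coefficients yields p as stated.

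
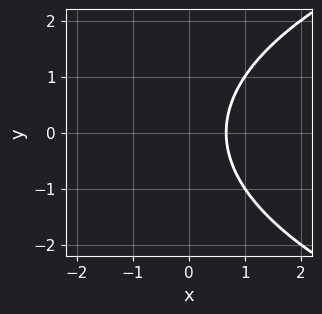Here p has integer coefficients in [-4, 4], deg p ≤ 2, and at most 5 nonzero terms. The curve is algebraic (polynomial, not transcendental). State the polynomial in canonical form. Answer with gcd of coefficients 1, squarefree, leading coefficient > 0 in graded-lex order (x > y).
(a) The degree is 2 — the shape is more complex than any degree-1 curve.
(b) Symmetries: mirror symmetry y ↦ −y ⇒ only even powers of y.
(c) Reading off the gridlines: the curve avoids every integer y-axis point in the box.
(d) Matching integer coefficients to the picture gives p.

y^2 - 3*x + 2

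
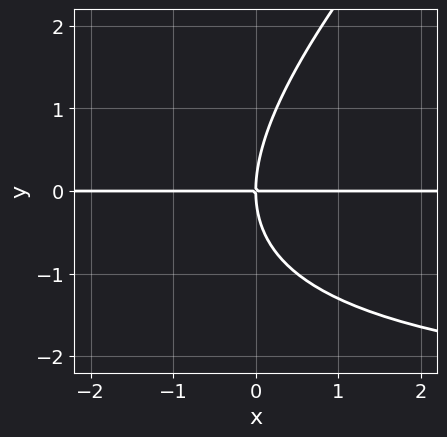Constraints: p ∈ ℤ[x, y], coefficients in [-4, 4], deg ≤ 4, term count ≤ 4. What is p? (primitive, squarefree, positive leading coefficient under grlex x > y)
x*y^2 - y^3 + 3*x*y

(a) Degree: a generic line meets the curve in up to 3 points, so deg p = 3.
(b) Reading off the gridlines: one y-axis crossing is at y = 0; the visible x-axis segment lies entirely on the curve.
(c) Matching integer coefficients to the picture gives p.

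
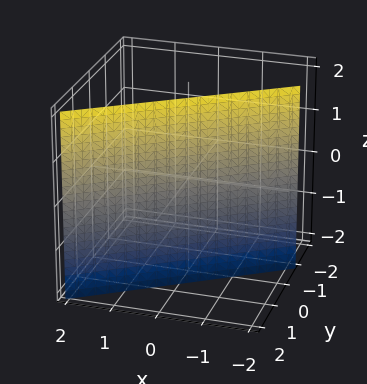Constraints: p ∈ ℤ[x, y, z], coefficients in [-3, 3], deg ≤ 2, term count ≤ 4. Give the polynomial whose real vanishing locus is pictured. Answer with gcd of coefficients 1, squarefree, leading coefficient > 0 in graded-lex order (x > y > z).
2*x - 3*y + 2

(a) The degree is 1 — the surface is flat (a plane).
(b) From the axis intercepts and sections: no z-intercept at any integer in the box; one x-axis crossing is at x = -1.
(c) Together with the visible shape, these determine p as stated.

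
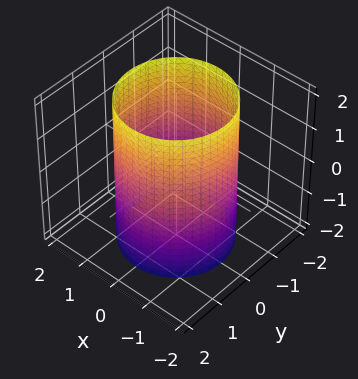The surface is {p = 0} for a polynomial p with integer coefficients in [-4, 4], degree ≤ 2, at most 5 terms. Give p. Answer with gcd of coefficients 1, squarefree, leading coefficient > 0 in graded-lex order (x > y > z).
Degree: constant cross-section along one axis; a quadric, so deg p = 2.
By symmetry, the surface is invariant under rotation about z: p = q(x² + y², z); it's symmetric under z → −z, forcing even powers of z.
Observable constraints: a circular section at z = 0 has radius between 1 and 2; the surface avoids every integer z-axis point in the box.
Fitting integer coefficients to these (and the overall shape) gives p.

x^2 + y^2 - 2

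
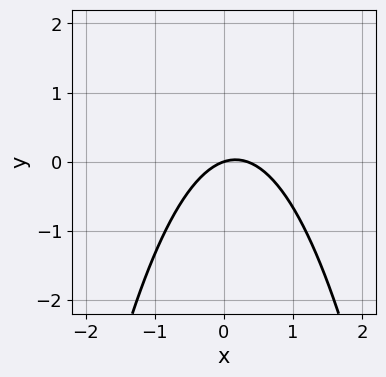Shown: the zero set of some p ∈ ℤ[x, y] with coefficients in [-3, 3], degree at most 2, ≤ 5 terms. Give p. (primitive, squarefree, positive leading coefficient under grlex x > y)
3*x^2 - x + 3*y

1. Degree: the shape is more complex than any degree-1 curve, so deg p = 2.
2. Against the integer gridlines: one x-axis crossing is at x = 0; it crosses the y-axis at the gridline y = 0.
3. These observations pin down the coefficients.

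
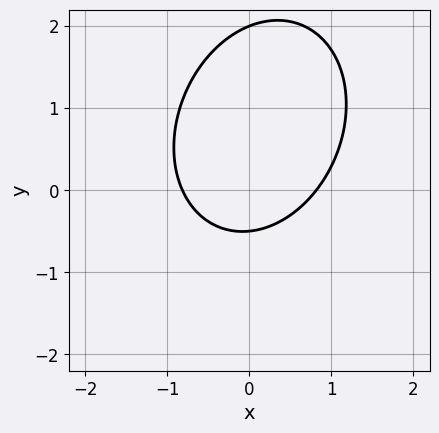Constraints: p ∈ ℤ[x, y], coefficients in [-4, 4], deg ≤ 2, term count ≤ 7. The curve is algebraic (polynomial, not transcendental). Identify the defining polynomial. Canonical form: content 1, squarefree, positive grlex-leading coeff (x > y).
3*x^2 - x*y + 2*y^2 - 3*y - 2

First, the degree is 2 — no degree-1 curve has this shape.
Then, from the visible intercepts: one y-axis crossing is at y = 2.
Finally, fitting integer coefficients to these (and the overall shape) gives p.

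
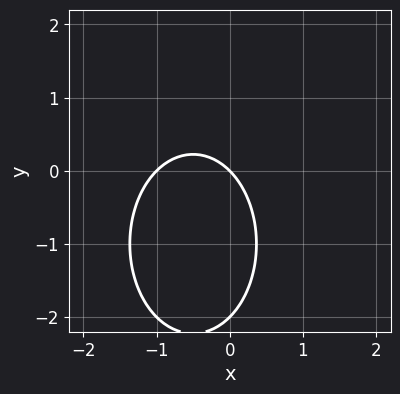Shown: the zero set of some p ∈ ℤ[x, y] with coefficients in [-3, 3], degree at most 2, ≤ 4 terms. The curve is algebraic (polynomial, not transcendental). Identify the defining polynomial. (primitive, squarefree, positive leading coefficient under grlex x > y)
2*x^2 + y^2 + 2*x + 2*y

(a) Degree: no degree-1 curve has this shape, so deg p = 2.
(b) From the axis intercepts and sections: among the integer gridlines, it crosses the x-axis at x ∈ {-1, 0}; among the integer gridlines, it crosses the y-axis at y ∈ {-2, 0}.
(c) Solving for integer coefficients yields p as stated.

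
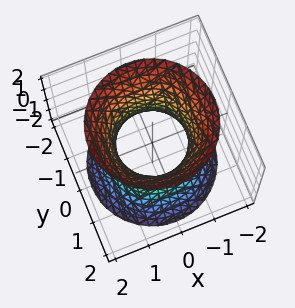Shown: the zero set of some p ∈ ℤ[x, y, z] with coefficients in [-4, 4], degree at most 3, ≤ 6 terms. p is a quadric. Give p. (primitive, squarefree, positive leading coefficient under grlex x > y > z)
1. The degree is 2 — an hourglass — one-sheet hyperboloid; a quadric.
2. Symmetry: the z-axis is an axis of rotation, so x and y enter only as x² + y²; the z ↦ −z reflection is a symmetry, so z appears only in even powers.
3. Against the integer gridlines: the x-axis gridline crossings are at x ∈ {-1, 1}; it misses every integer gridline on the z-axis.
4. Assembling these constraints gives the stated polynomial. Check: (0, 1, 0) on the y-axis lies on the surface, and p(0, 1, 0) = 0. ✓

2*x^2 + 2*y^2 - z^2 - 2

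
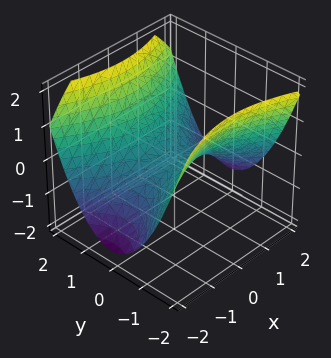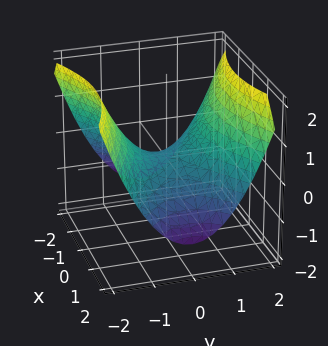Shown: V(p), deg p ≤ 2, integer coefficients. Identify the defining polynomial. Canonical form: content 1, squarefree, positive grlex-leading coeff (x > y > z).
Degree: a saddle surface; a quadric, so deg p = 2.
Symmetries: mirror symmetry y ↦ −y ⇒ only even powers of y; it's symmetric under x → −x, forcing even powers of x.
From the visible intercepts: one y-axis crossing is at y = 0; it crosses the x-axis at the gridline x = 0.
Solving for integer coefficients yields p as stated.

x^2 - 2*y^2 + 3*z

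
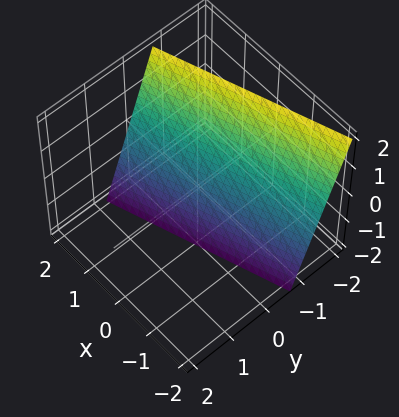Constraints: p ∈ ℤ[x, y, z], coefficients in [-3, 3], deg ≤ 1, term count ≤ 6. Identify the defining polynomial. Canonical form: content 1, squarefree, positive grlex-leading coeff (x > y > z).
1. Degree: the surface is flat (a plane), so deg p = 1.
2. Observable constraints: it meets the x-axis at x = 2 (among the integer gridlines); it meets the z-axis at z = -2 (among the integer gridlines).
3. Together with the visible shape, these determine p as stated.

x - 3*y - z - 2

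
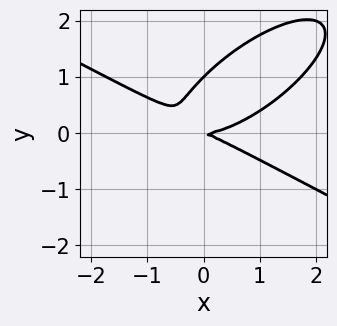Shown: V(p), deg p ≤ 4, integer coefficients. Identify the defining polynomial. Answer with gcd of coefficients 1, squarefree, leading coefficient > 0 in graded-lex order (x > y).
x^3 - 2*x*y^2 + 3*y^3 - x*y - 3*y^2

1. deg p = 3. The shape is more complex than any degree-2 curve.
2. Checking where it meets the axes: it crosses the x-axis at the gridline x = 0; the y-axis gridline crossings are at y ∈ {0, 1}.
3. Matching integer coefficients to the picture gives p.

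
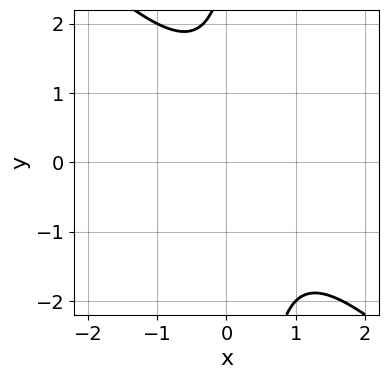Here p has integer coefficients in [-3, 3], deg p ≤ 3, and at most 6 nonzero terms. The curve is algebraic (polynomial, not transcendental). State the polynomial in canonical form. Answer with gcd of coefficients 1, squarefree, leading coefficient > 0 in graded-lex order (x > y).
First, the degree is 2 — the shape is more complex than any degree-1 curve.
Next, from the axis intercepts and sections: it misses every integer gridline on the x-axis; it misses every integer gridline on the y-axis.
Finally, the integer polynomial consistent with all of this is the stated p.

3*x^2 + 3*x*y - 2*x - y + 3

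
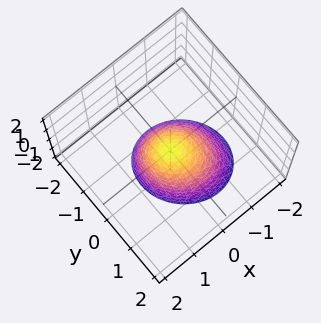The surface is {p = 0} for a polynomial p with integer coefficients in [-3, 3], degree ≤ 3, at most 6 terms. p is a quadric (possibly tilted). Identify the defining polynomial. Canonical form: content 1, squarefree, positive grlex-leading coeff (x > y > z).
3*x^2 + x*y - x*z + 3*y^2 + 2*z

First, the degree is 2 — the shape is more complex than any degree-1 surface.
Next, checking where it meets the axes: it crosses the y-axis at the gridline y = 0; one x-axis crossing is at x = 0; one z-axis crossing is at z = 0.
Finally, fitting integer coefficients to these (and the overall shape) gives p.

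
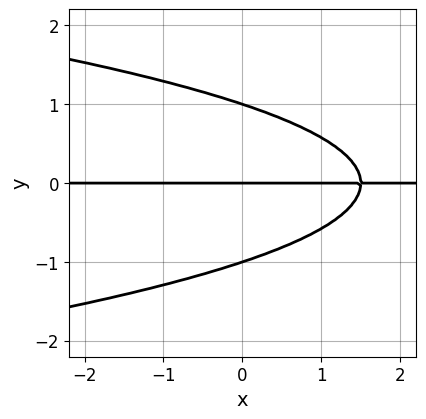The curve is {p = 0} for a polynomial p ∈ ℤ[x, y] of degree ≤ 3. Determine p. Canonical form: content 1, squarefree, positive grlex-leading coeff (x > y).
3*y^3 + 2*x*y - 3*y

The degree is 3 — the shape is more complex than any degree-2 curve.
Reading off the gridlines: the visible x-axis segment lies entirely on the curve; the y-axis gridline crossings are at y ∈ {-1, 0, 1}.
These observations pin down the coefficients.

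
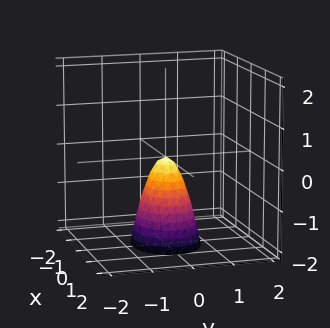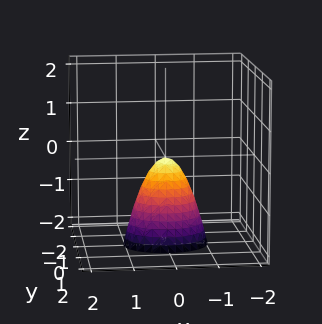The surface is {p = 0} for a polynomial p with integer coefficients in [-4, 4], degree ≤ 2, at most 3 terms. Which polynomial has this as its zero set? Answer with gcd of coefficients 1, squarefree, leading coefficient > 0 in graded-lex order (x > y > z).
2*x^2 + 3*y^2 + z

Degree: a paraboloid; a quadric, so deg p = 2.
Symmetries: the x ↦ −x reflection is a symmetry, so x appears only in even powers; the y ↦ −y reflection is a symmetry, so y appears only in even powers.
Reading off the gridlines: it crosses the x-axis at the gridline x = 0; it crosses the z-axis at the gridline z = 0; it meets the y-axis at y = 0 (among the integer gridlines).
These observations pin down the coefficients.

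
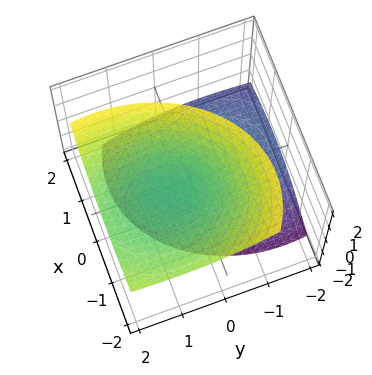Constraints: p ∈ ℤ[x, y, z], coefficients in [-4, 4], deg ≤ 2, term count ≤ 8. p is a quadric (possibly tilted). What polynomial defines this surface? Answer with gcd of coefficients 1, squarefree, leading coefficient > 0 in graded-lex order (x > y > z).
First, there are 2 components. They look like related sheets of one shape, so recover p as a whole.
Then, the degree is 2 — the shape is more complex than any degree-1 surface.
Then, against the integer gridlines: the surface avoids every integer y-axis point in the box; among the integer gridlines, it crosses the z-axis at z ∈ {-1, 1}; the surface avoids every integer x-axis point in the box.
Finally, matching integer coefficients to the picture gives p.

3*x^2 + 3*x*z + 2*y^2 - 3*y*z - 3*z^2 + 3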